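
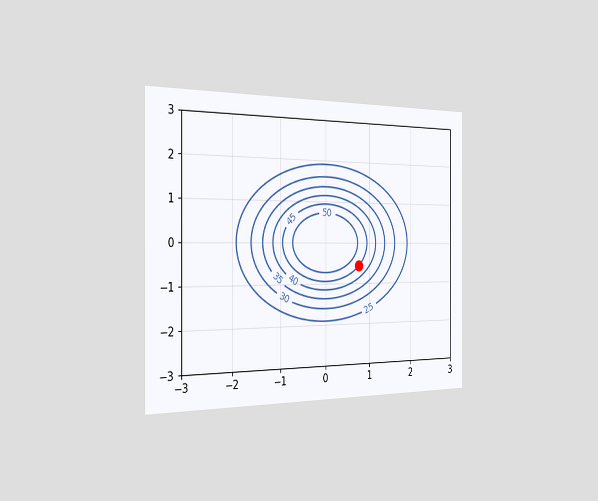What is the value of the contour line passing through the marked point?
45

The chart is viewed slightly from the left. The marked point sits on the contour labelled 45.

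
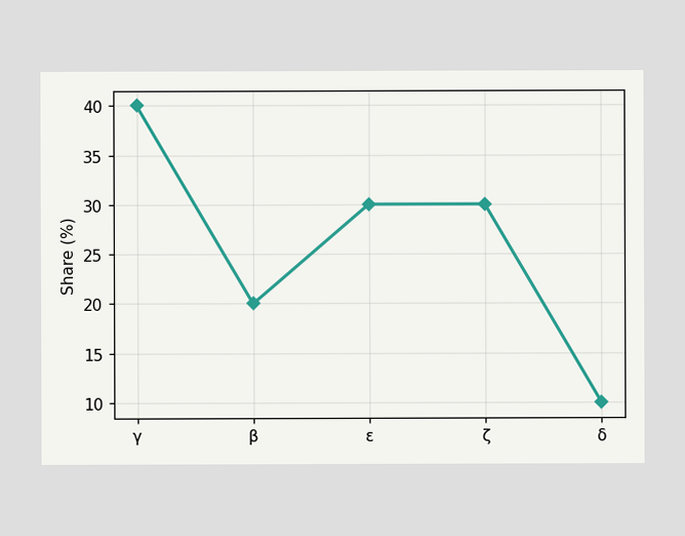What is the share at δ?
At δ, the line is at 10%.

10%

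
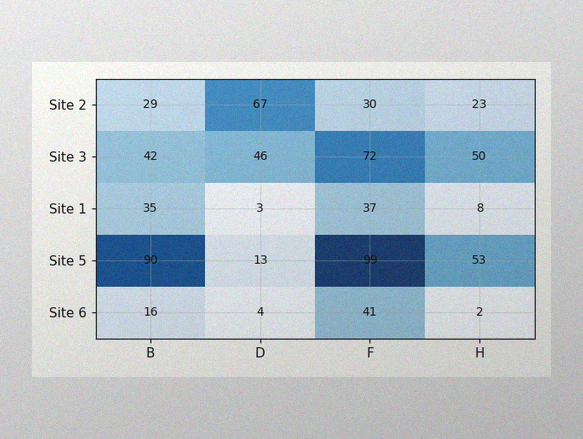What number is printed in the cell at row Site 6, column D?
4

The image has some photo noise and uneven lighting. The (Site 6, D) cell reads 4.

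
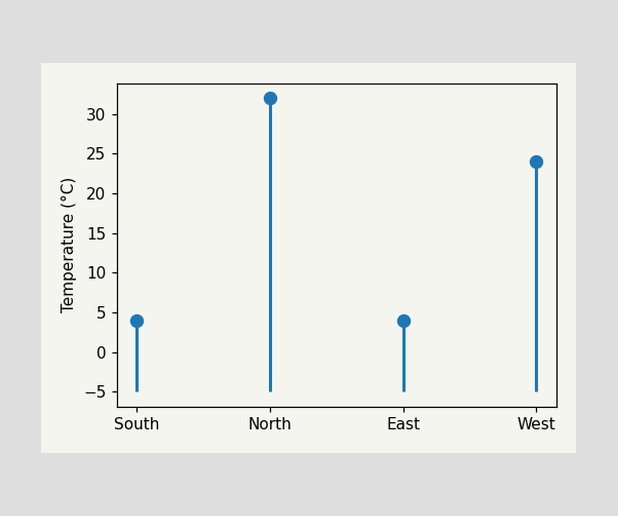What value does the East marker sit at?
The East marker sits at 4°C.

4°C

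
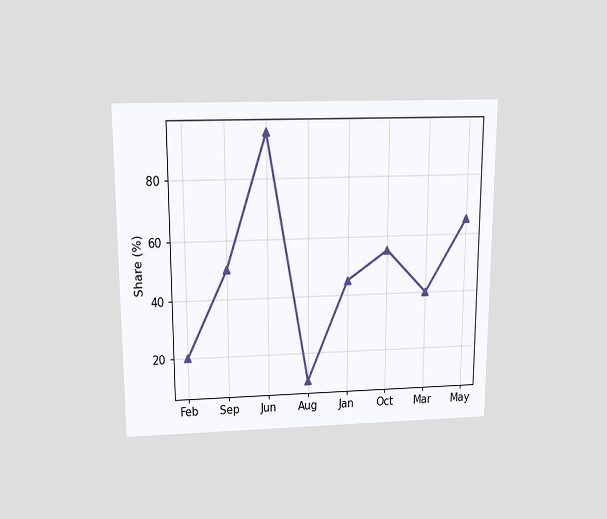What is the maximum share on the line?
95%

The chart is viewed slightly from above. The highest point is at Jun, and reading across to the y-axis gives 95%.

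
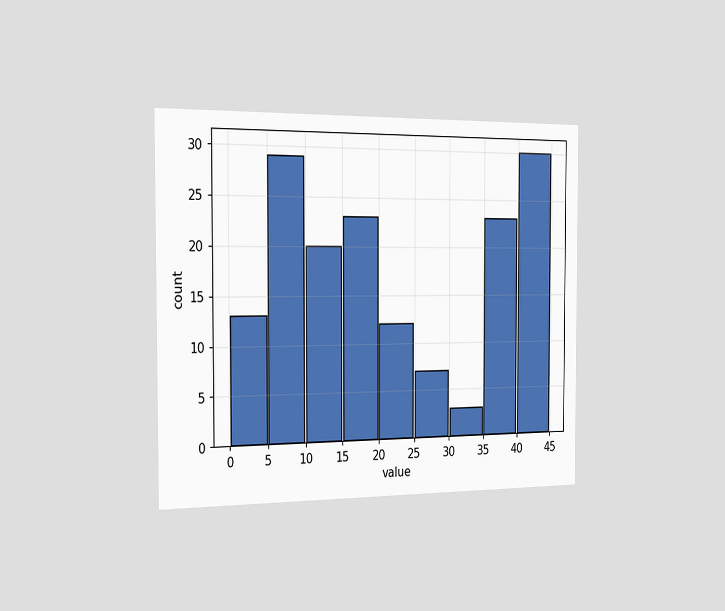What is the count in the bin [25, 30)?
7

The chart is viewed slightly from the left. The [25, 30) bin has height 7.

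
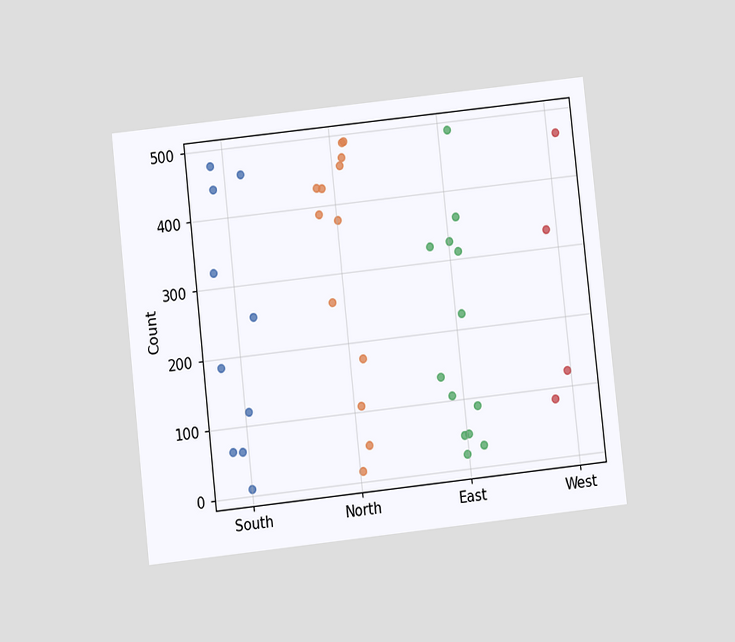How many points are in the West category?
4

The chart is tilted about 6° counter-clockwise and viewed at a slight angle. Counting the markers in the West column gives 4.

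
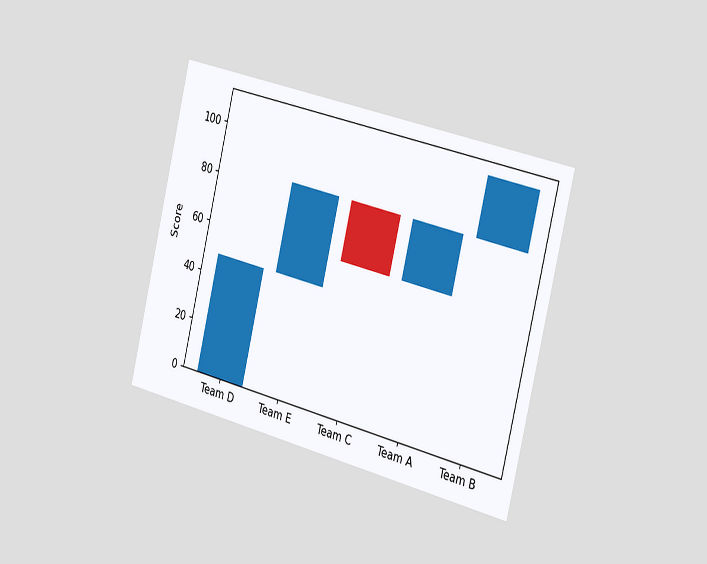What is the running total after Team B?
The chart is tilted about 14° clockwise and viewed slightly from the right. After Team B the running total reaches 108.

108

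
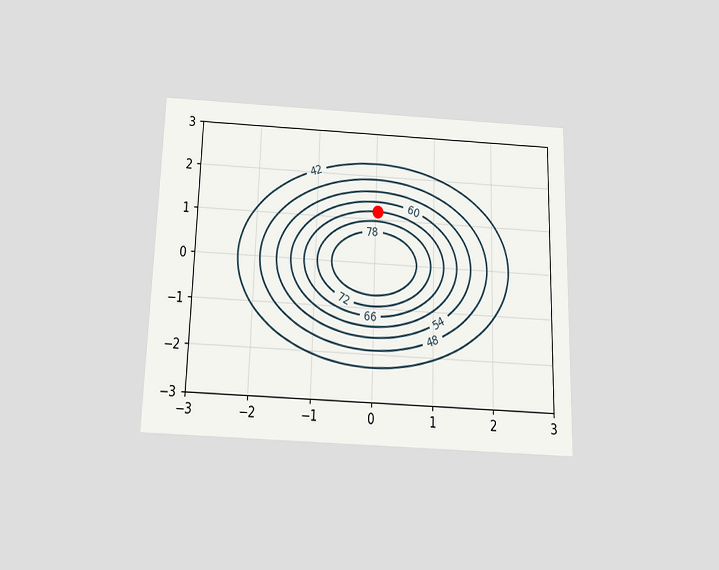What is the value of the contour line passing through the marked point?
66

The chart is viewed slightly from below. The marked point sits on the contour labelled 66.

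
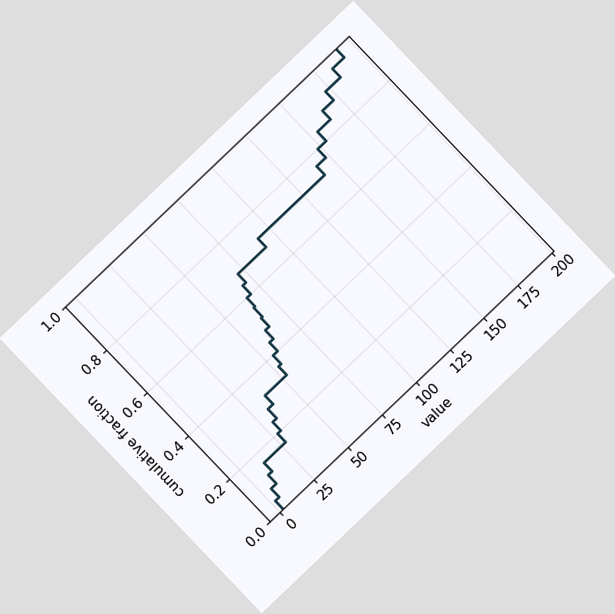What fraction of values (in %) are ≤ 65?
The chart is tilted about 44° counter-clockwise. At x=65 the ECDF step is at 56%.

56%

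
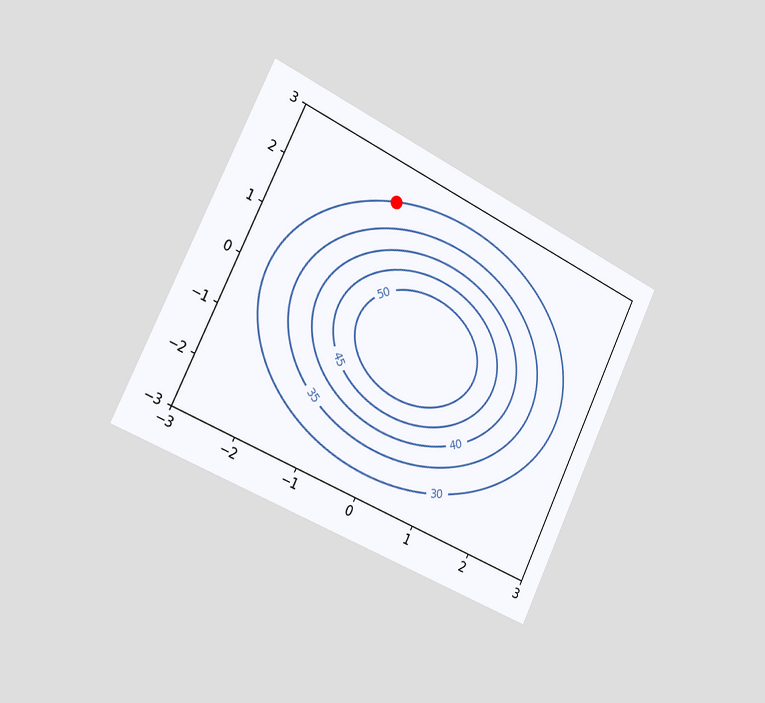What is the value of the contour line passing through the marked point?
The chart is tilted about 26° clockwise and viewed slightly from the left. The marked point sits on the contour labelled 30.

30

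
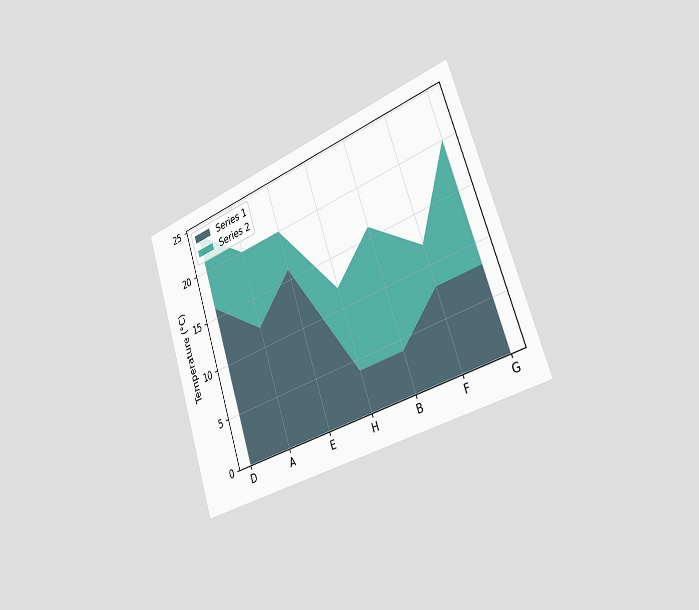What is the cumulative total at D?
The chart is tilted about 19° counter-clockwise and viewed slightly from the right. The stacked total at D reaches 24°C.

24°C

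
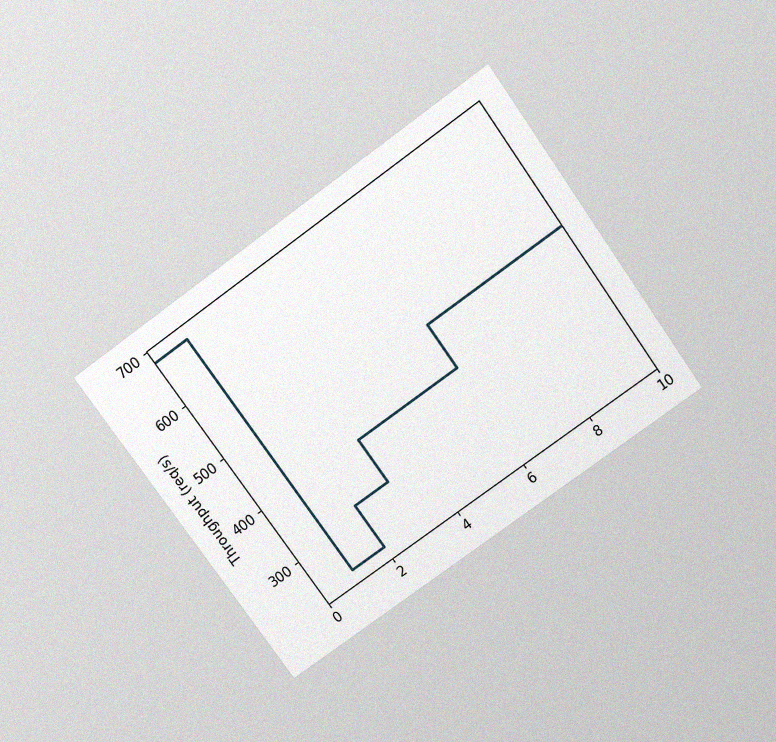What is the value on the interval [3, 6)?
400req/s

The chart is tilted about 36° counter-clockwise and viewed slightly from above, with some photo noise. On [3, 6) the step sits at 400req/s.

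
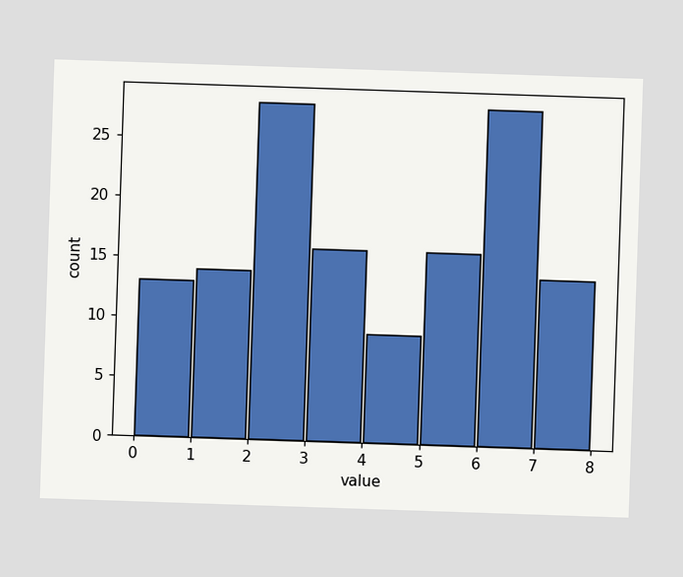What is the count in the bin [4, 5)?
9

The [4, 5) bin has height 9.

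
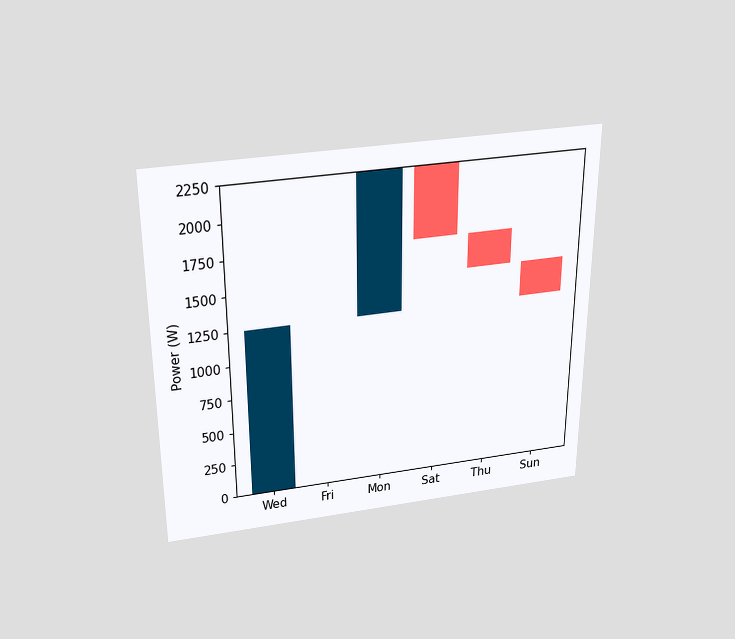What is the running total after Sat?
The chart is viewed slightly from above. After Sat the running total reaches 1750W.

1750W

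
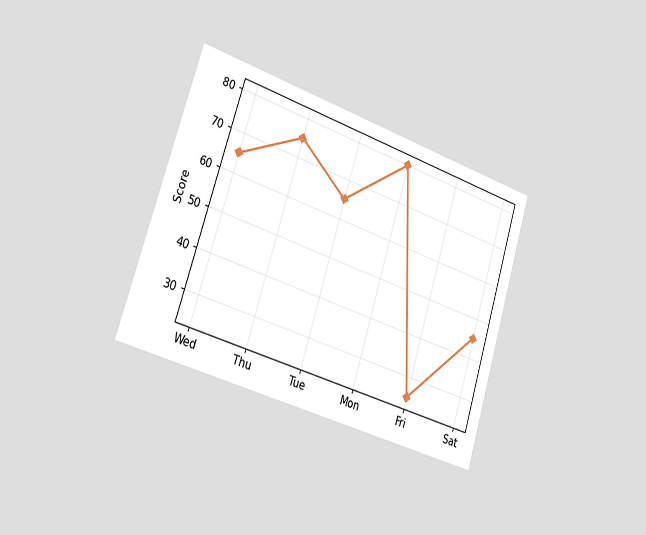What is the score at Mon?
80

The chart is tilted about 18° clockwise and viewed slightly from the left. At Mon, the line is at 80.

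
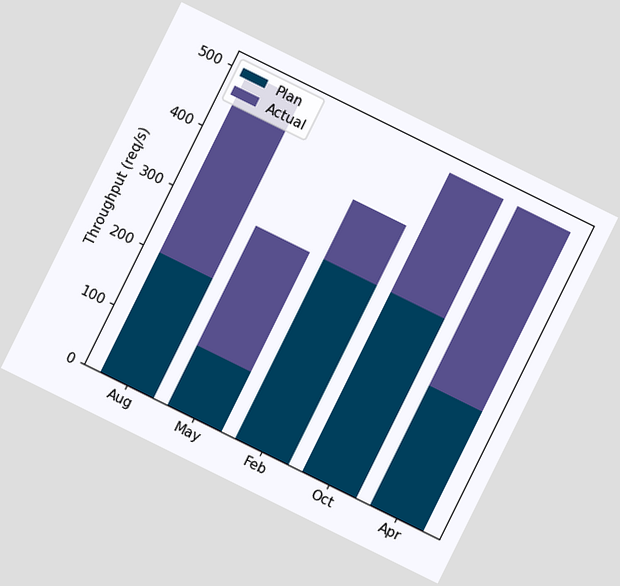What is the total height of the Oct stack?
500req/s

The chart is tilted about 26° clockwise. The Oct stack's top reaches 500req/s on the y-axis.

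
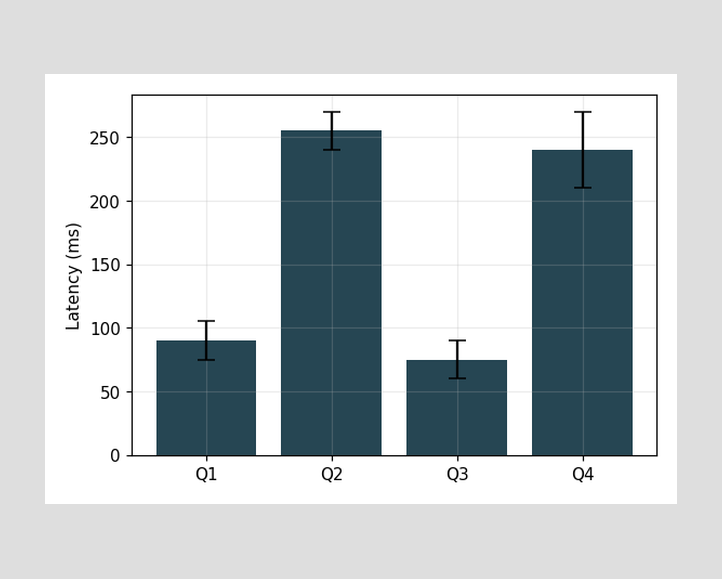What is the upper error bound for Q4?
The Q4 bar's upper whisker reaches 270ms.

270ms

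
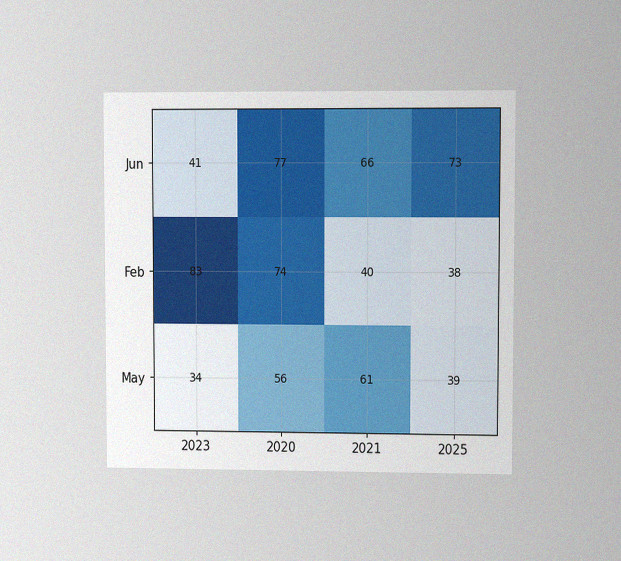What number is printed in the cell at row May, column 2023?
The chart is viewed at a slight angle, with some photo noise. The (May, 2023) cell reads 34.

34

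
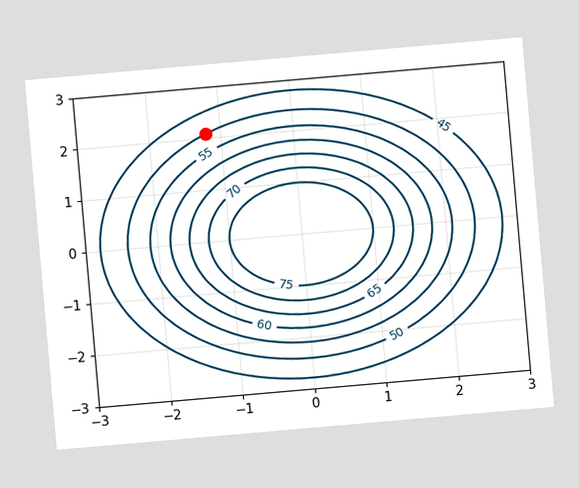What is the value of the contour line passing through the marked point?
The chart is tilted about 5° counter-clockwise. The marked point sits on the contour labelled 50.

50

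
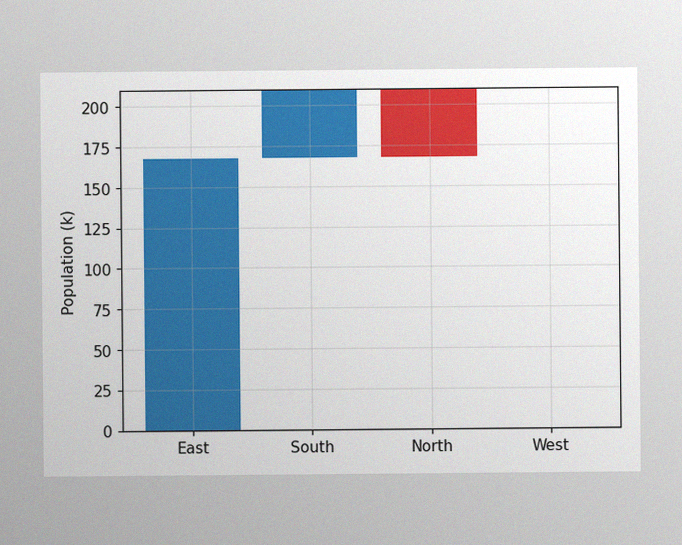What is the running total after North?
The image has some photo noise and uneven lighting. After North the running total reaches 168k.

168k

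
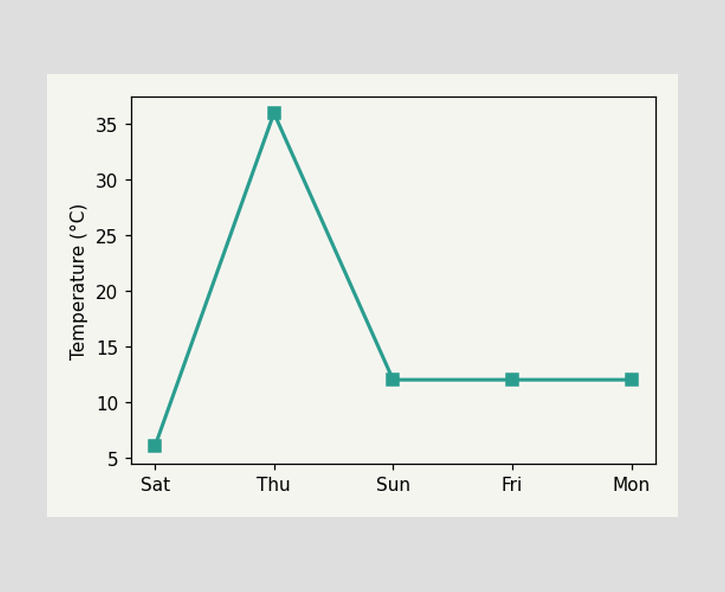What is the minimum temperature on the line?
The lowest point is at Sat, and reading across to the y-axis gives 6°C.

6°C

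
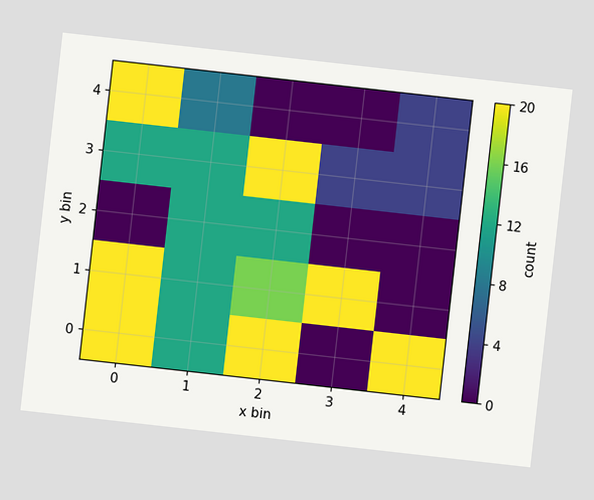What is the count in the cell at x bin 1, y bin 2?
The chart is tilted about 6° clockwise. Matching the cell (1, 2) against the colorbar gives 12.

12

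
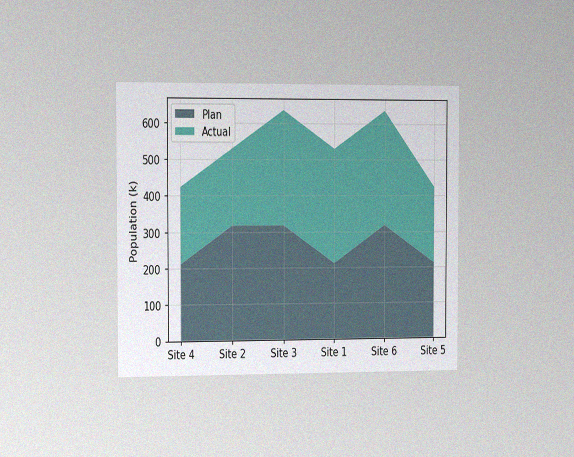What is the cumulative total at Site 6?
The chart is viewed slightly from the left, with some photo noise. The stacked total at Site 6 reaches 636k.

636k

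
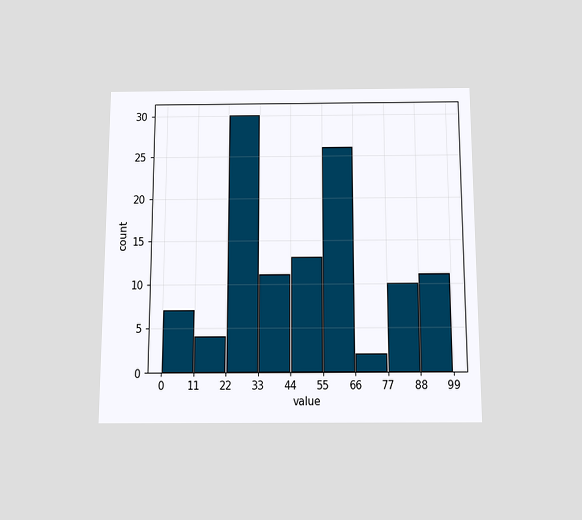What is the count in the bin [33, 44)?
11

The chart is viewed slightly from below. The [33, 44) bin has height 11.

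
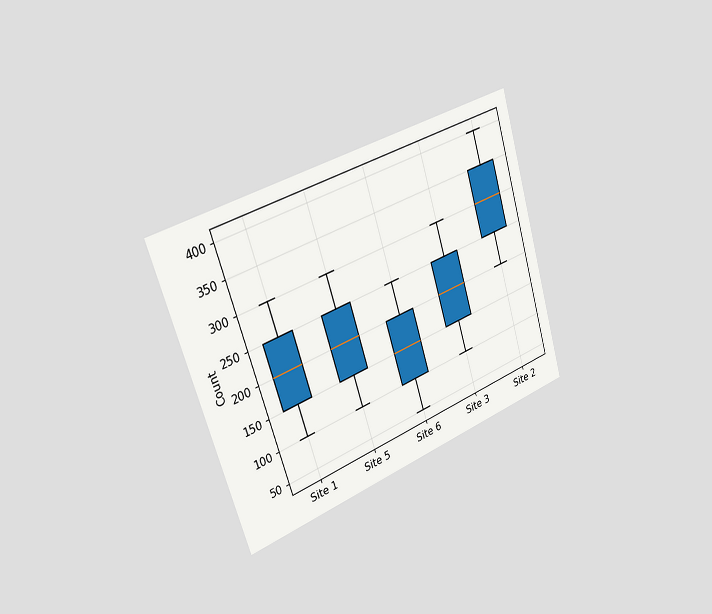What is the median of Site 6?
The chart is tilted about 18° counter-clockwise and viewed slightly from the left. The median line in the Site 6 box sits at 150.

150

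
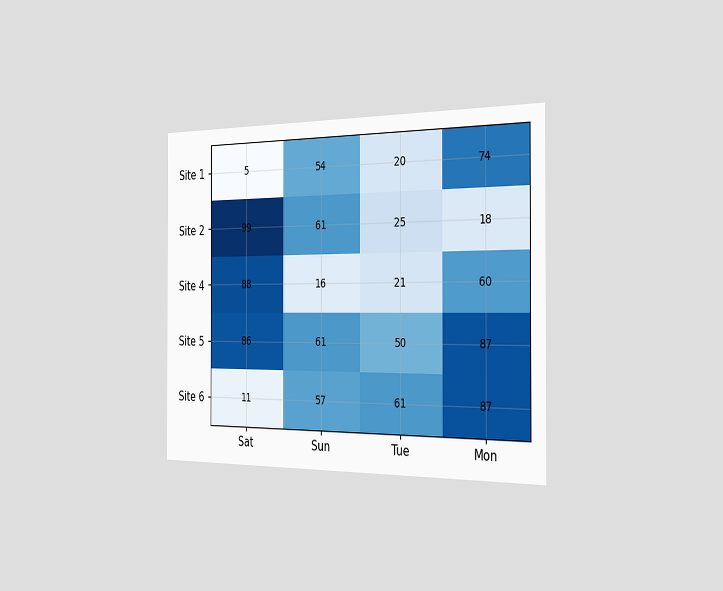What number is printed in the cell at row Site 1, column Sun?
The chart is viewed slightly from the right. The (Site 1, Sun) cell reads 54.

54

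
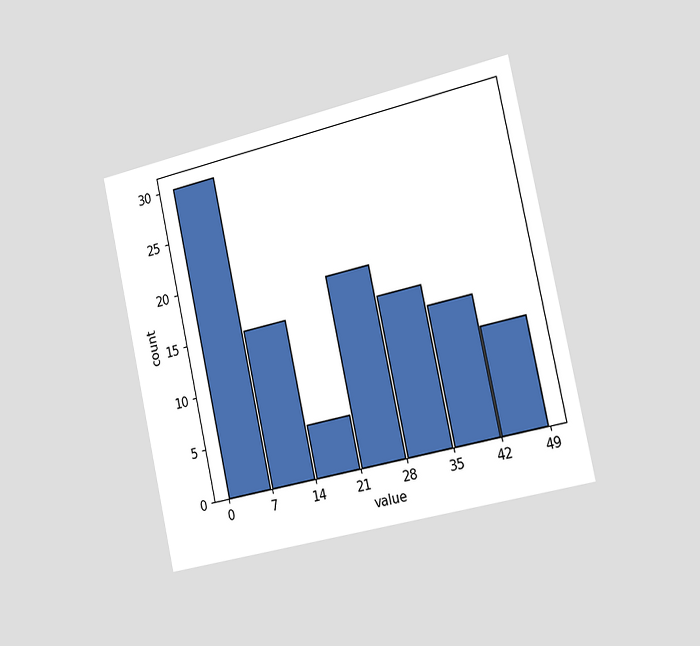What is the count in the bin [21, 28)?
18

The chart is tilted about 12° counter-clockwise and viewed slightly from the right. The [21, 28) bin has height 18.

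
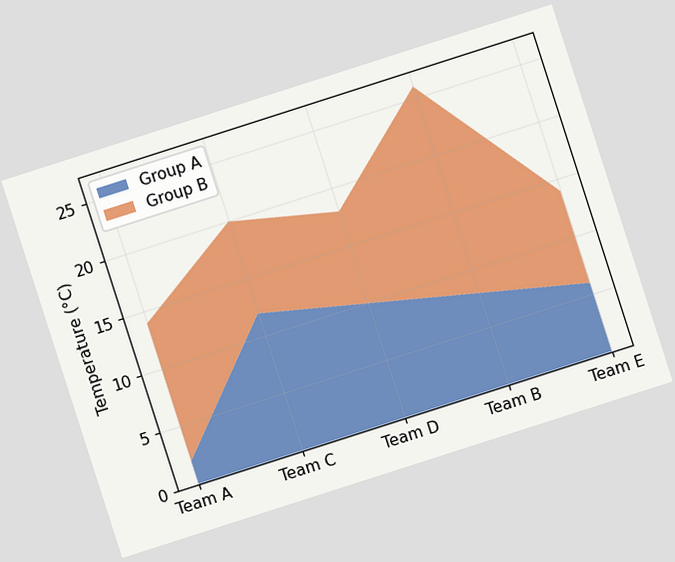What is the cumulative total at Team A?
14°C

The chart is tilted about 18° counter-clockwise. The stacked total at Team A reaches 14°C.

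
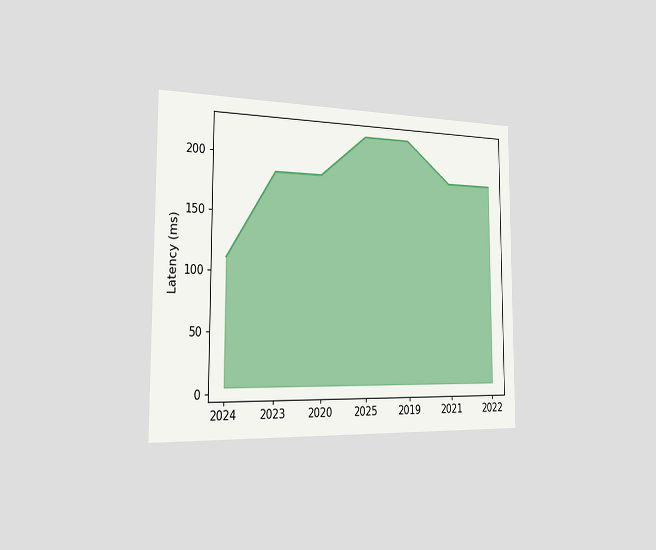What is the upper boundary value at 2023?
185ms

The chart is viewed slightly from the left. At 2023 the upper boundary is at 185ms.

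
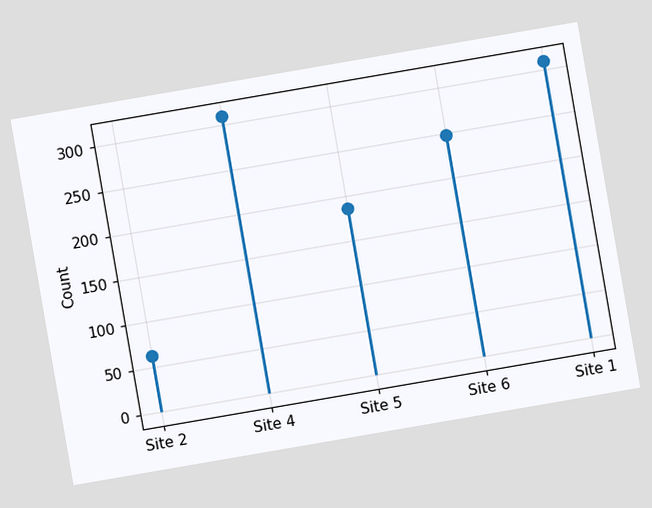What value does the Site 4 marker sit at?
The chart is tilted about 10° counter-clockwise. The Site 4 marker sits at 310.

310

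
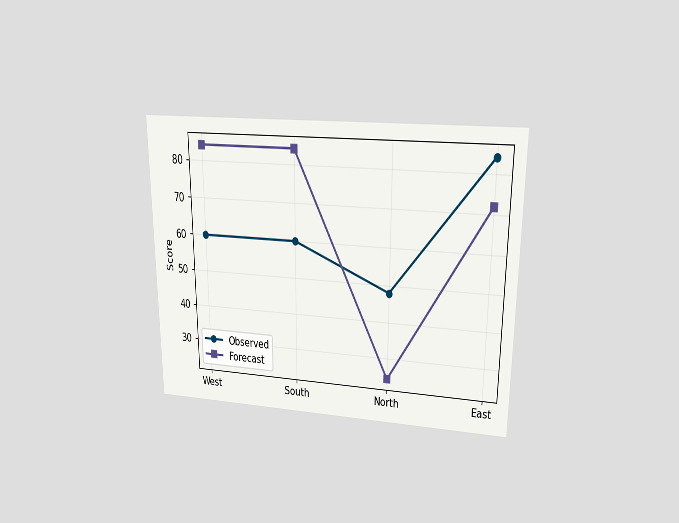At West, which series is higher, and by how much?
The chart is viewed at a slight angle. At West, Forecast sits above the other line by 24.

Forecast, by 24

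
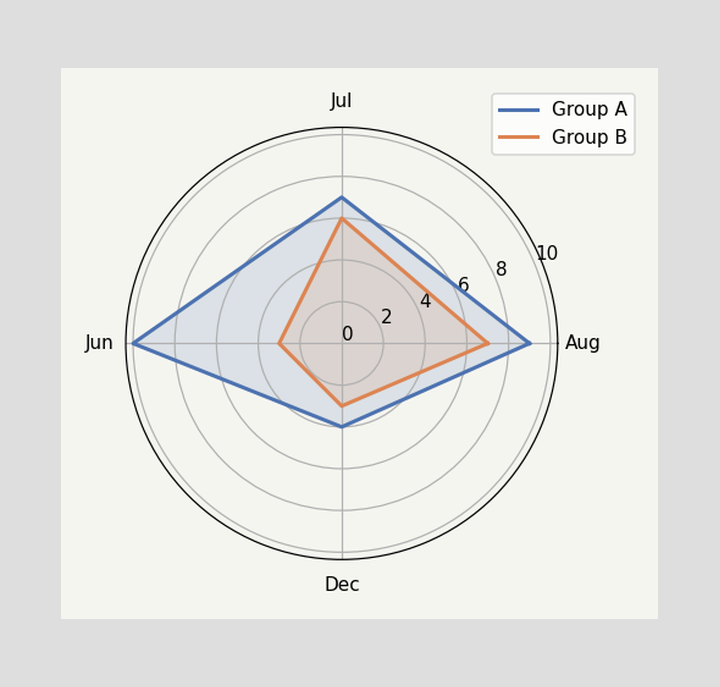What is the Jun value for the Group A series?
10

On the Jun axis, Group A reaches 10.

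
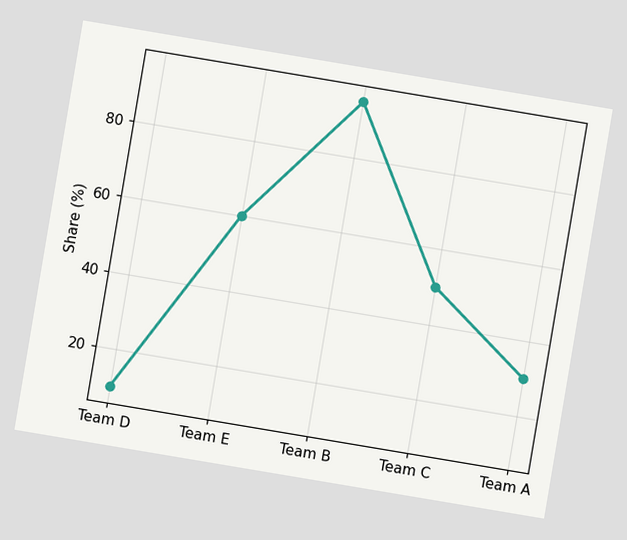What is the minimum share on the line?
10%

The chart is tilted about 10° clockwise. The lowest point is at Team D, and reading across to the y-axis gives 10%.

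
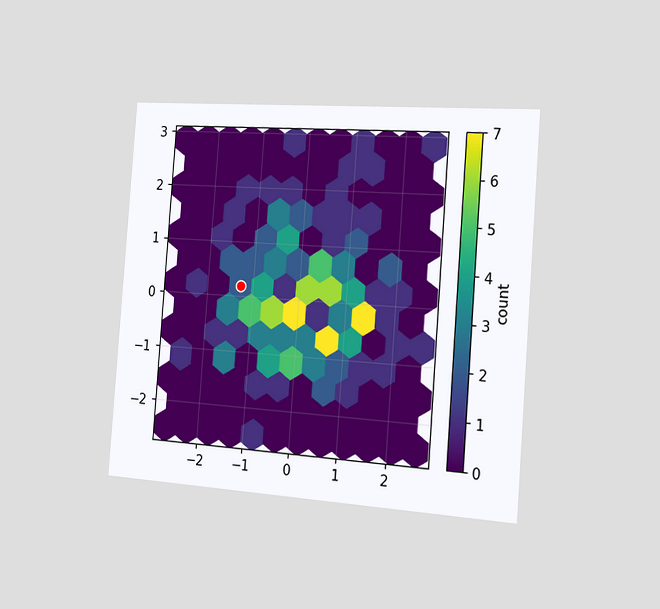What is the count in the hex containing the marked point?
The chart is tilted about 4° clockwise and viewed slightly from the right. The marked hex reads 2 on the colorbar.

2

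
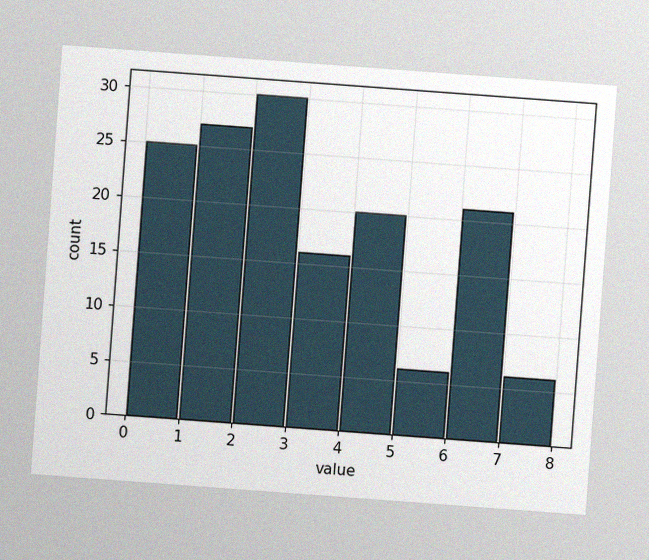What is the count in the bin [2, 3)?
The chart is tilted about 4° clockwise, with some photo noise. The [2, 3) bin has height 30.

30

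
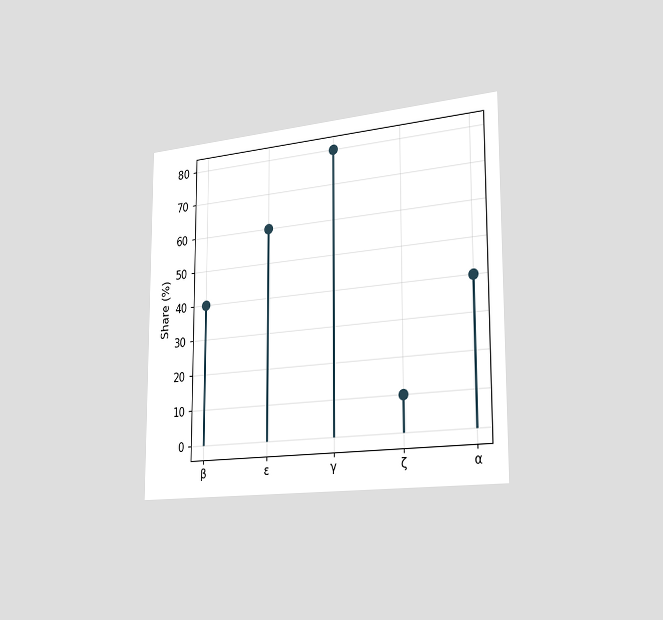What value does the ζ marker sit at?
10%

The chart is viewed slightly from the right. The ζ marker sits at 10%.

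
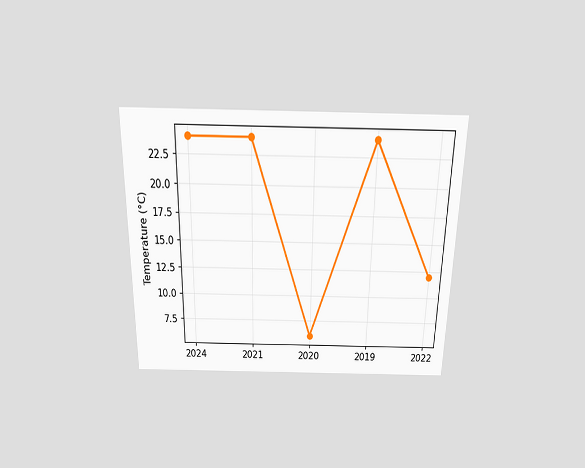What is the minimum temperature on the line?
6°C

The chart is viewed slightly from above. The lowest point is at 2020, and reading across to the y-axis gives 6°C.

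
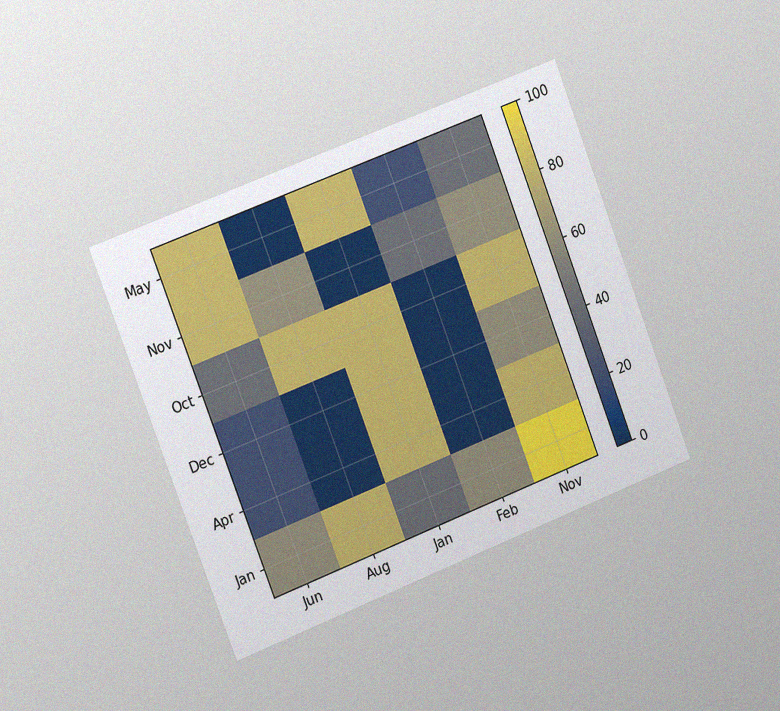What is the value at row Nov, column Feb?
The chart is tilted about 21° counter-clockwise and viewed slightly from the left, with some photo noise. Matching cell (Nov, Feb) against the colorbar gives 40.

40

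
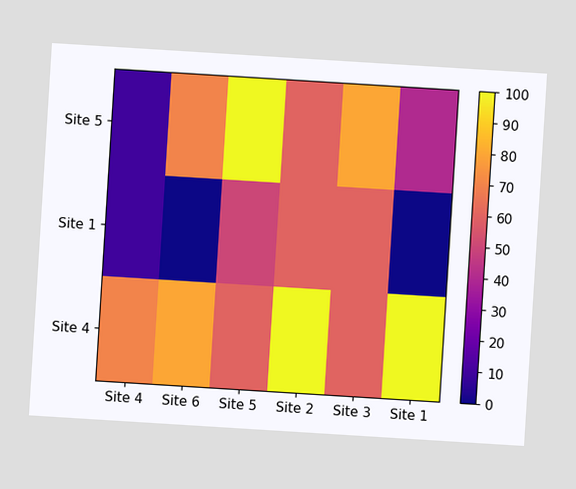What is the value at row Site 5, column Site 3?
80

The chart is tilted about 4° clockwise. Matching cell (Site 5, Site 3) against the colorbar gives 80.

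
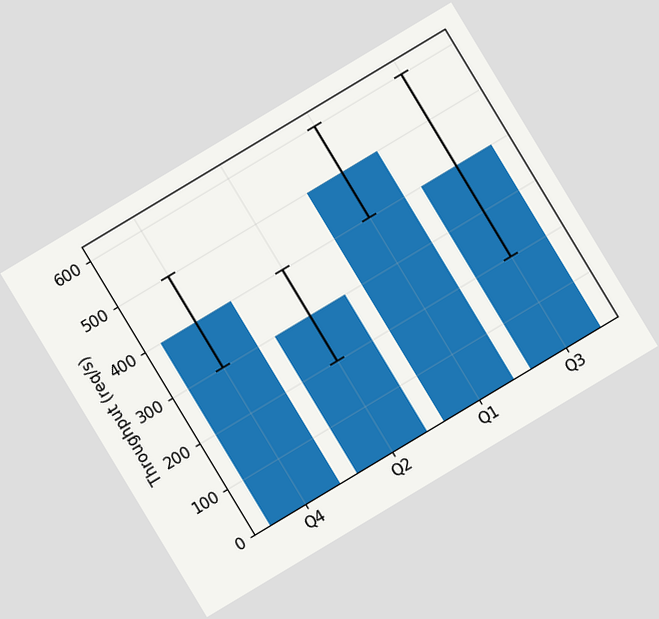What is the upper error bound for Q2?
The chart is tilted about 31° counter-clockwise. The Q2 bar's upper whisker reaches 400req/s.

400req/s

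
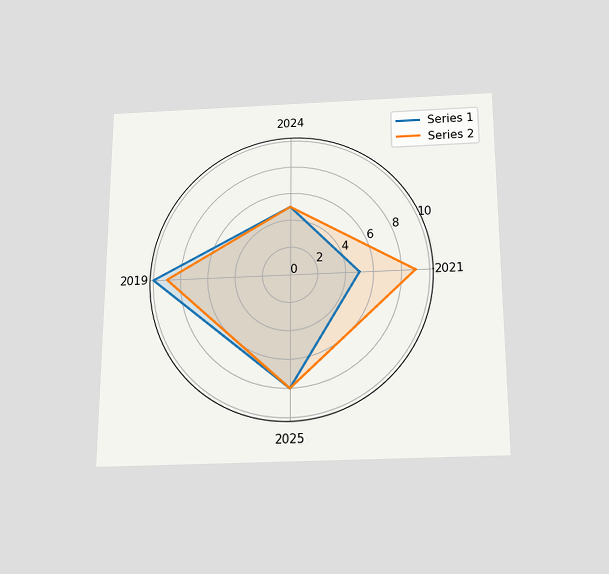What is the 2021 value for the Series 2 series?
The chart is viewed slightly from below. On the 2021 axis, Series 2 reaches 9.

9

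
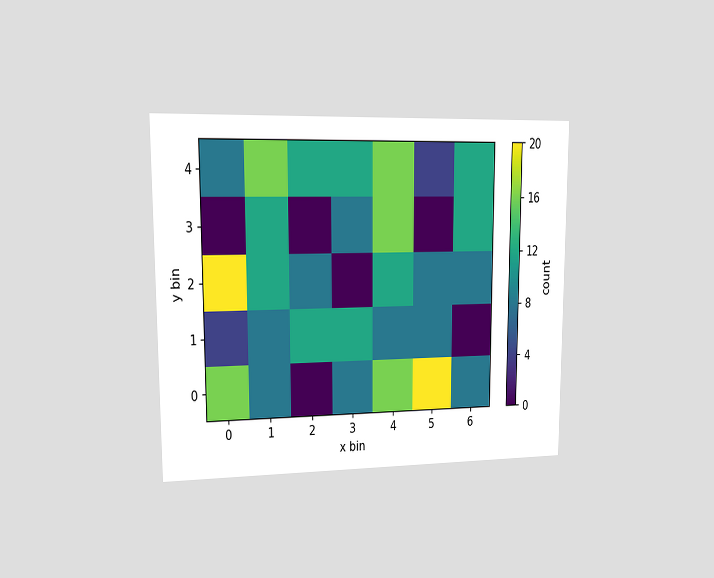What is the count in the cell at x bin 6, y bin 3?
12

The chart is viewed at a slight angle. Matching the cell (6, 3) against the colorbar gives 12.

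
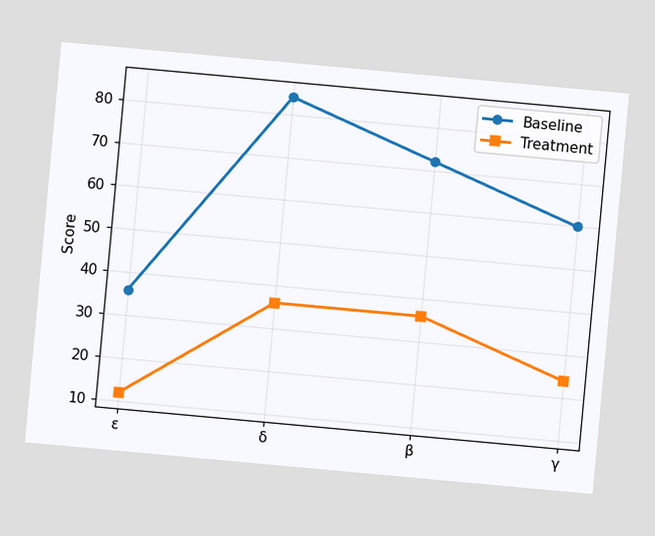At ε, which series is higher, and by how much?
The chart is tilted about 5° clockwise. At ε, Baseline sits above the other line by 24.

Baseline, by 24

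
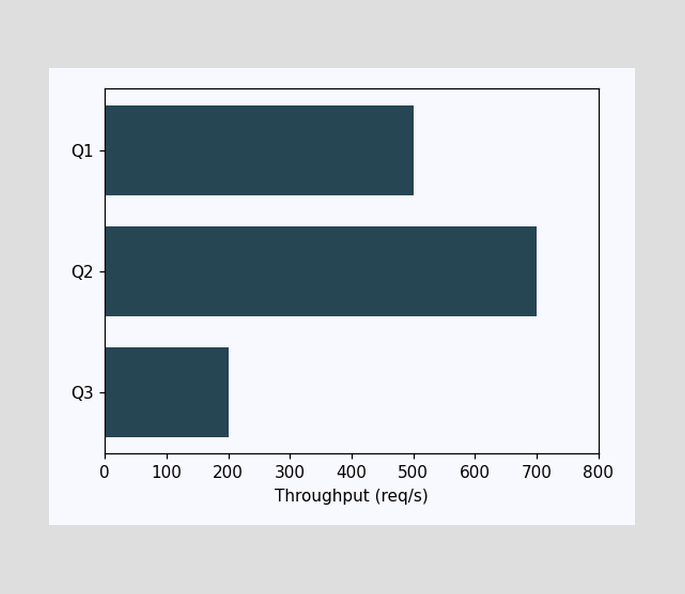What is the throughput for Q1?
Reading along the chart's x-axis, the Q1 bar reaches 500req/s.

500req/s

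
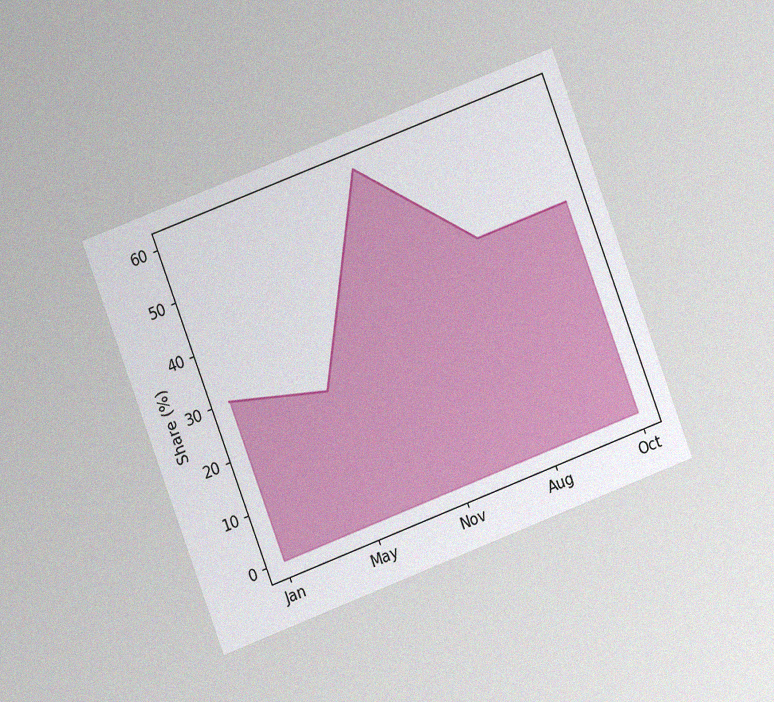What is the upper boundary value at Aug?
40%

The chart is tilted about 21° counter-clockwise and viewed at a slight angle, with some photo noise. At Aug the upper boundary is at 40%.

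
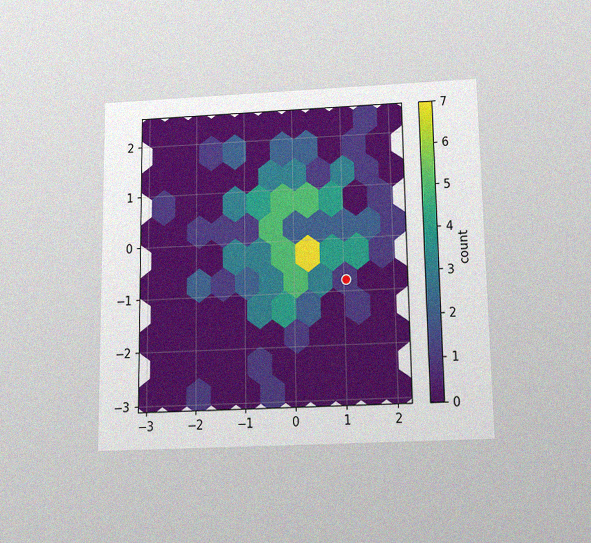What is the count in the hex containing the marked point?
The chart is viewed slightly from below, with some photo noise. The marked hex reads 1 on the colorbar.

1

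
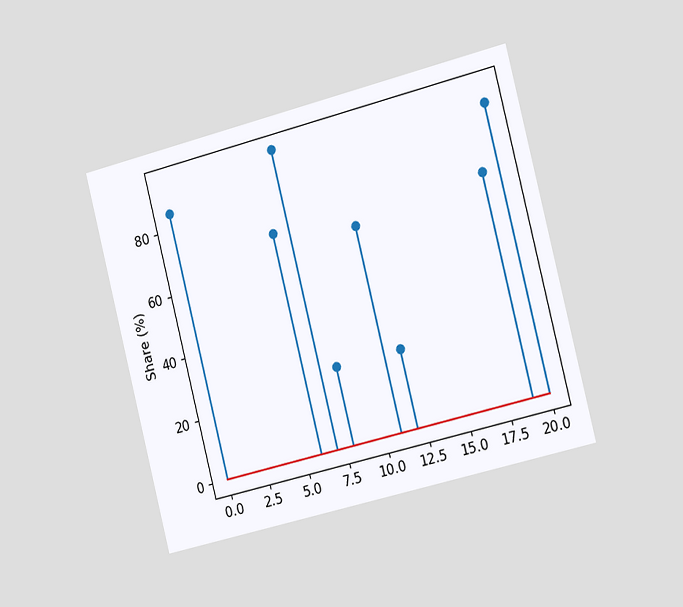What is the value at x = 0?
85%

The chart is tilted about 14° counter-clockwise and viewed slightly from the right. The stem at x=0 reaches 85%.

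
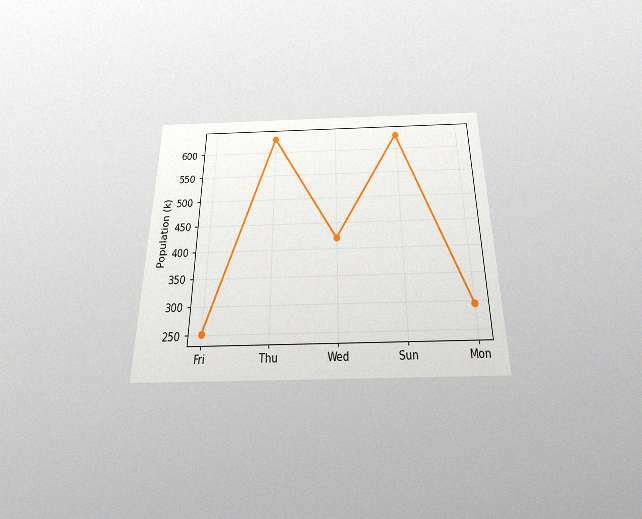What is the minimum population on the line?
252k

The chart is viewed slightly from below, with some photo noise. The lowest point is at Fri, and reading across to the y-axis gives 252k.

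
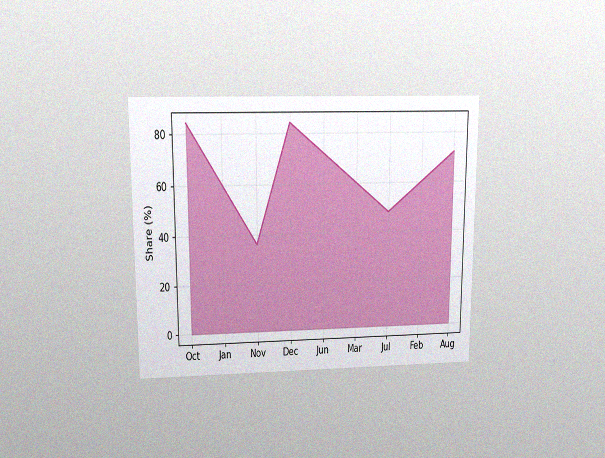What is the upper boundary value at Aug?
The chart is viewed slightly from above, with some photo noise. At Aug the upper boundary is at 72%.

72%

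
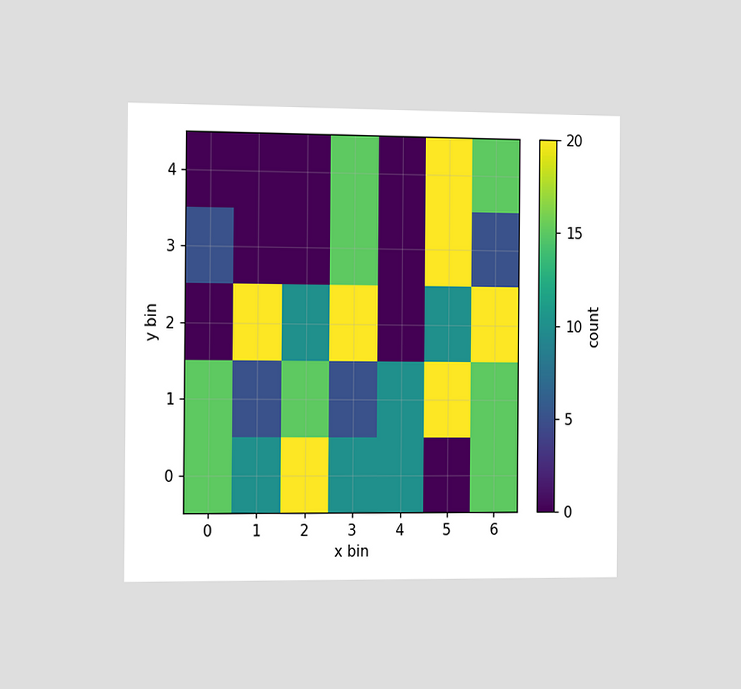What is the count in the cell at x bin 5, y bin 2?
The chart is viewed slightly from the left. Matching the cell (5, 2) against the colorbar gives 10.

10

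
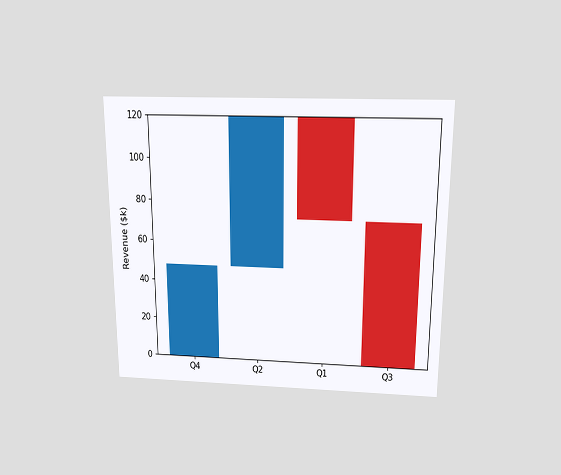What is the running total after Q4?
The chart is viewed slightly from above. After Q4 the running total reaches $48k.

$48k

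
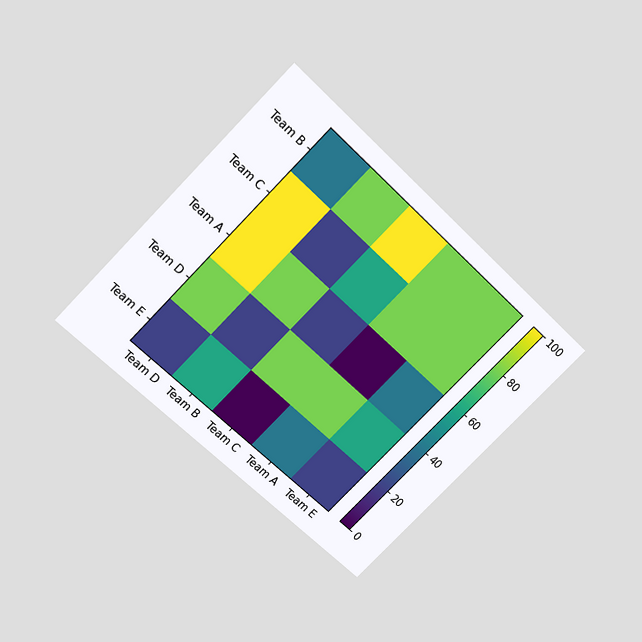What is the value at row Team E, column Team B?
60

The chart is tilted about 44° clockwise and viewed slightly from above. Matching cell (Team E, Team B) against the colorbar gives 60.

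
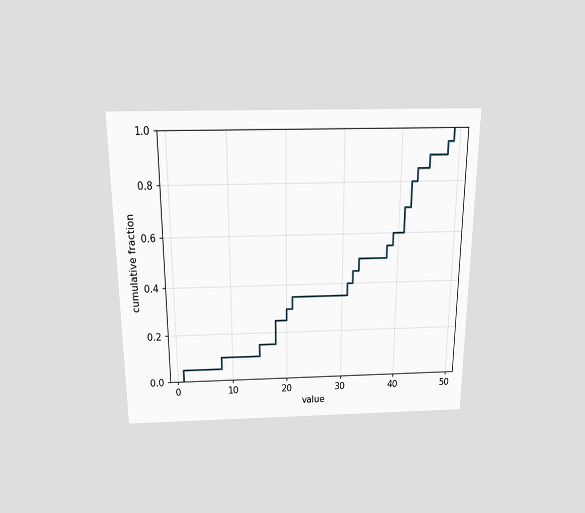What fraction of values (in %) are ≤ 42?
80%

The chart is viewed slightly from above. At x=42 the ECDF step is at 80%.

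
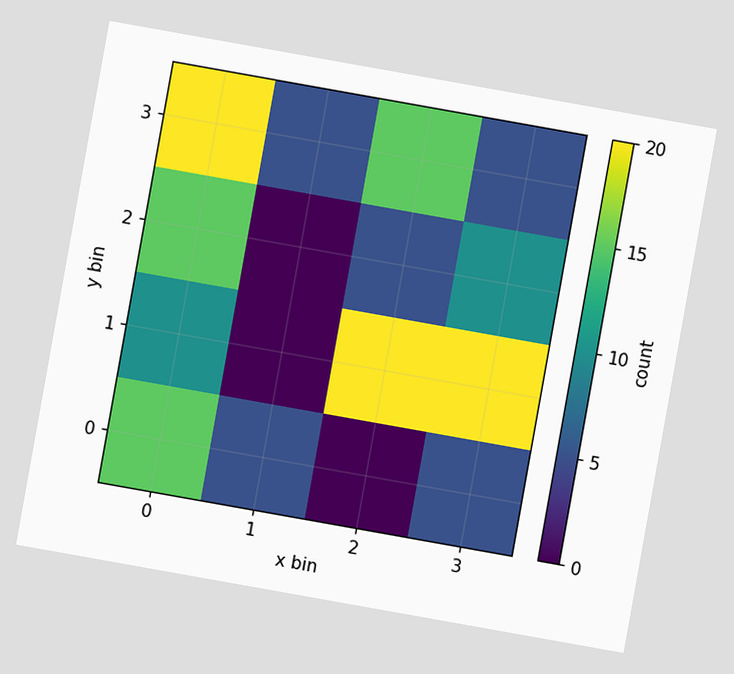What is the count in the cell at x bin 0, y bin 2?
The chart is tilted about 10° clockwise. Matching the cell (0, 2) against the colorbar gives 15.

15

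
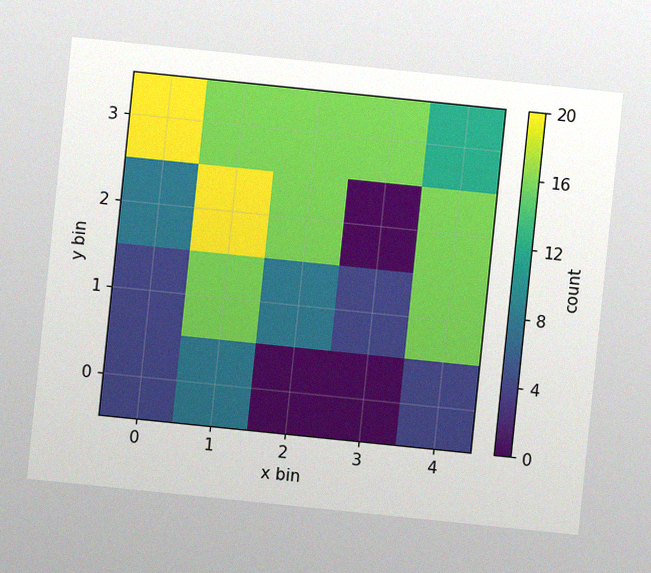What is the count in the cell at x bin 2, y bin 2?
16

The chart is tilted about 6° clockwise, with some photo noise. Matching the cell (2, 2) against the colorbar gives 16.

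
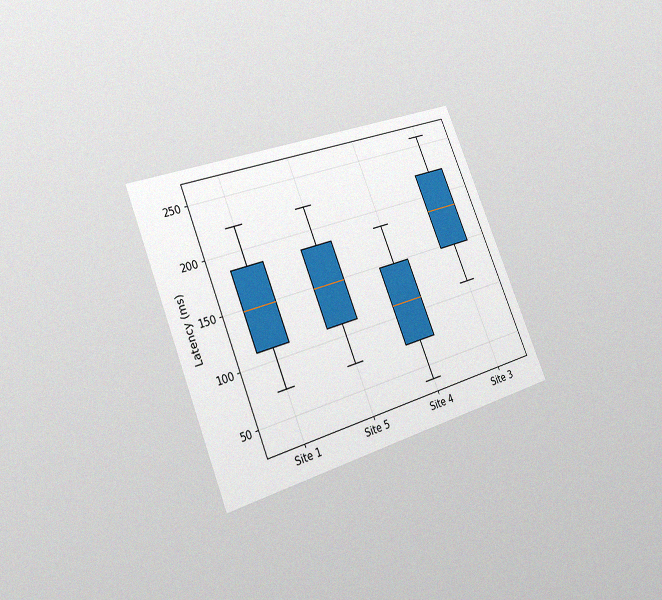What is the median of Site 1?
The chart is tilted about 22° counter-clockwise and viewed slightly from the left, with some photo noise. The median line in the Site 1 box sits at 148ms.

148ms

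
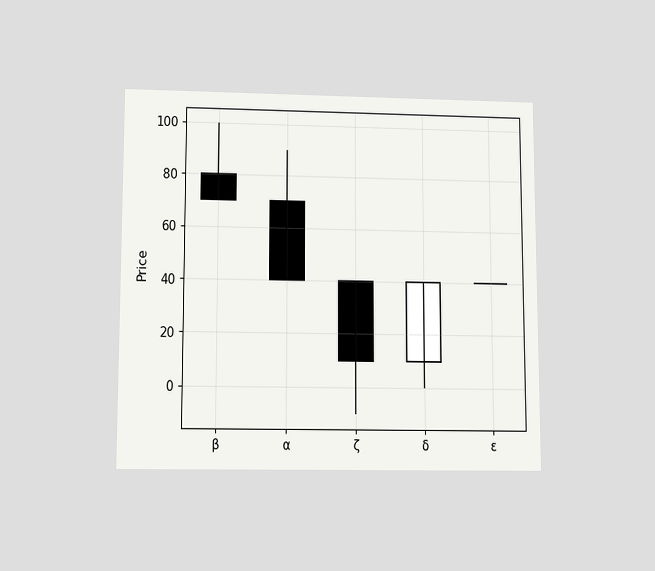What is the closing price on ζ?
10

The chart is viewed slightly from below. The ζ candle closes at 10.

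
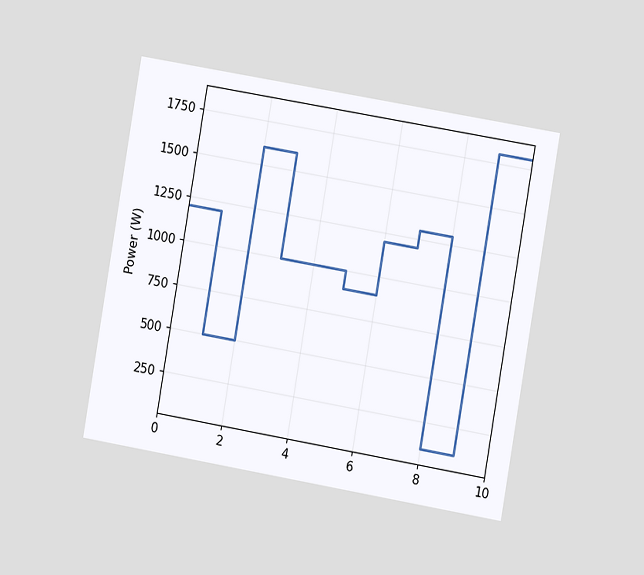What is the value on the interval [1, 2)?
500W

The chart is tilted about 10° clockwise and viewed slightly from the right. On [1, 2) the step sits at 500W.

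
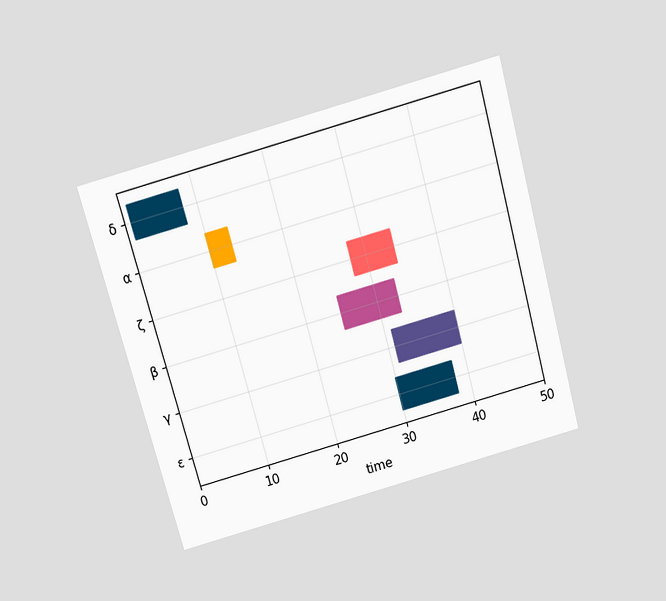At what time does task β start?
25

The chart is tilted about 15° counter-clockwise and viewed slightly from above. The β bar begins at t=25.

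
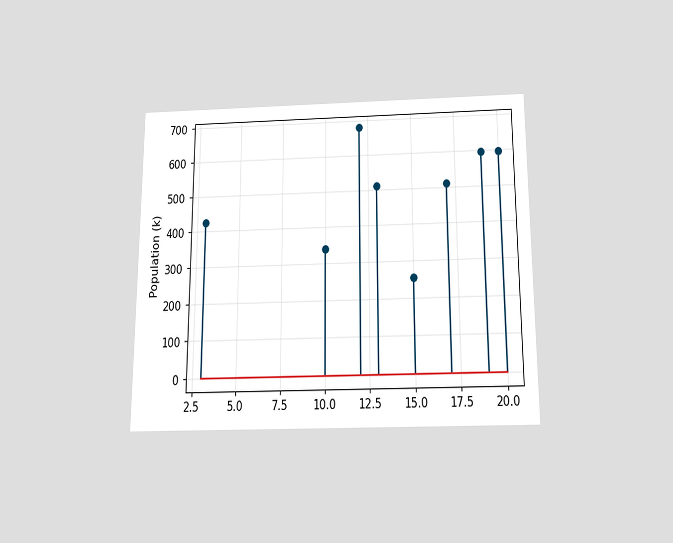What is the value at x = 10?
The chart is viewed slightly from below. The stem at x=10 reaches 340k.

340k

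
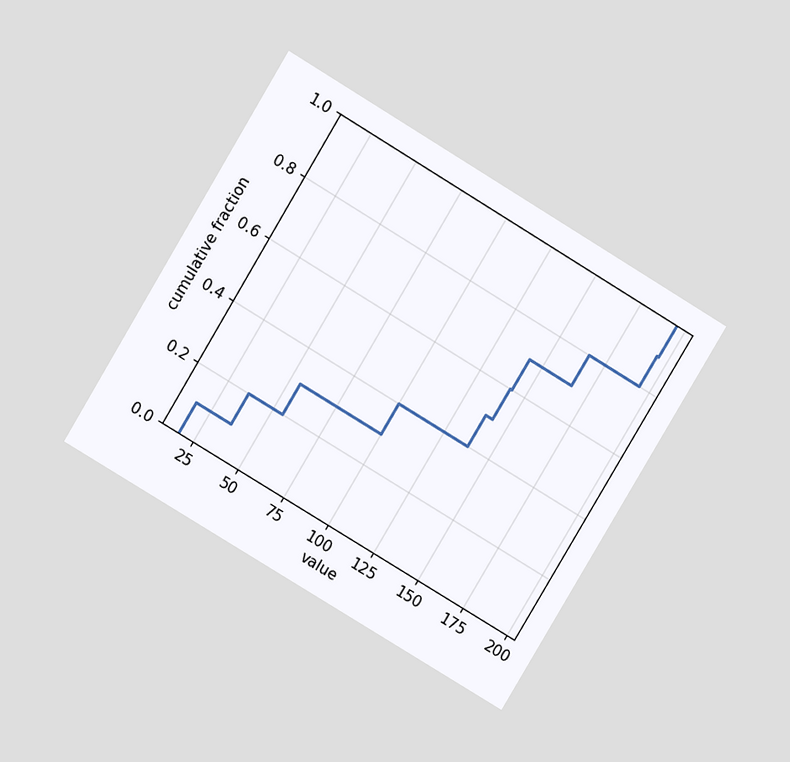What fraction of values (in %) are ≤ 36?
20%

The chart is tilted about 31° clockwise and viewed at a slight angle. At x=36 the ECDF step is at 20%.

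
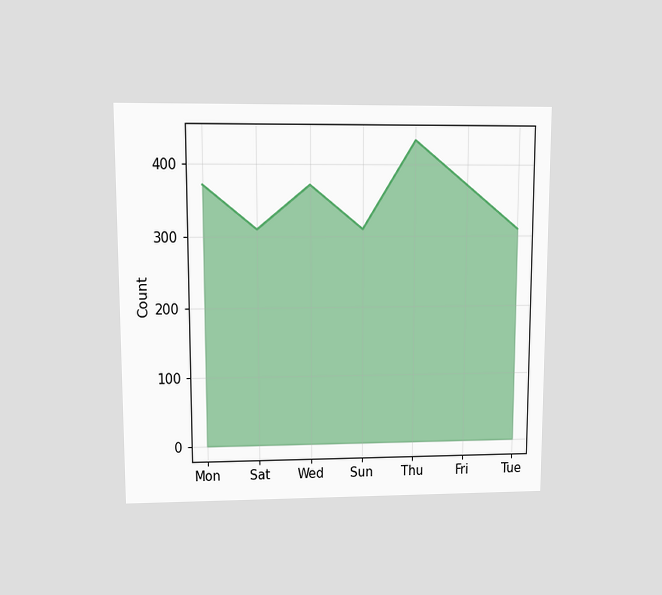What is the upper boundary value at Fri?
372

The chart is viewed at a slight angle. At Fri the upper boundary is at 372.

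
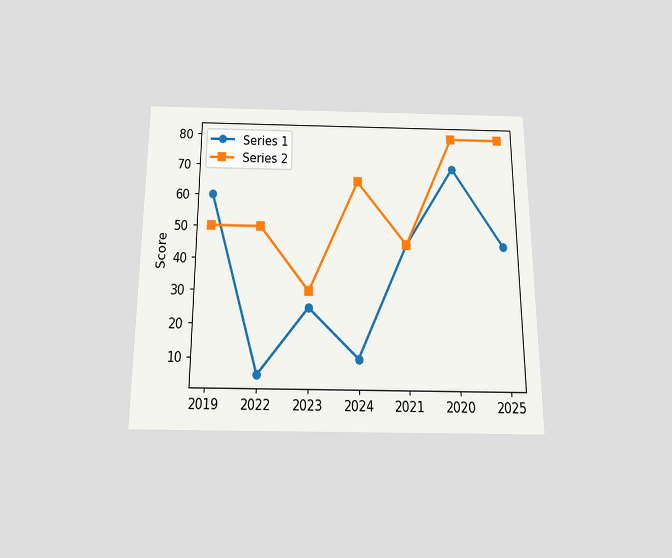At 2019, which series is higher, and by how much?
The chart is viewed slightly from below. At 2019, Series 1 sits above the other line by 10.

Series 1, by 10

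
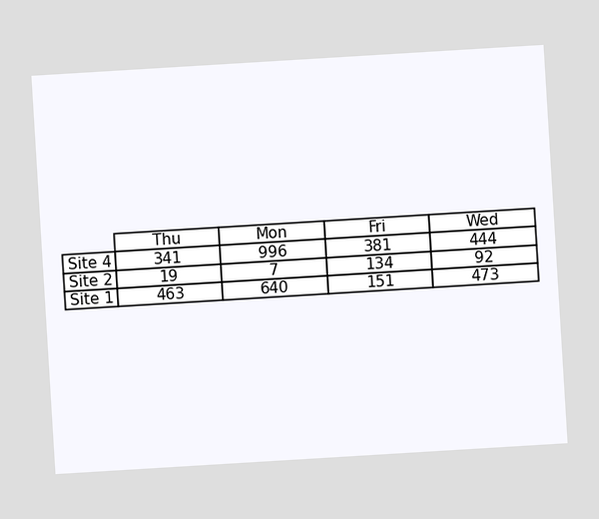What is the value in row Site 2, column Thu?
The chart is tilted about 3° counter-clockwise. The (Site 2, Thu) cell reads 19.

19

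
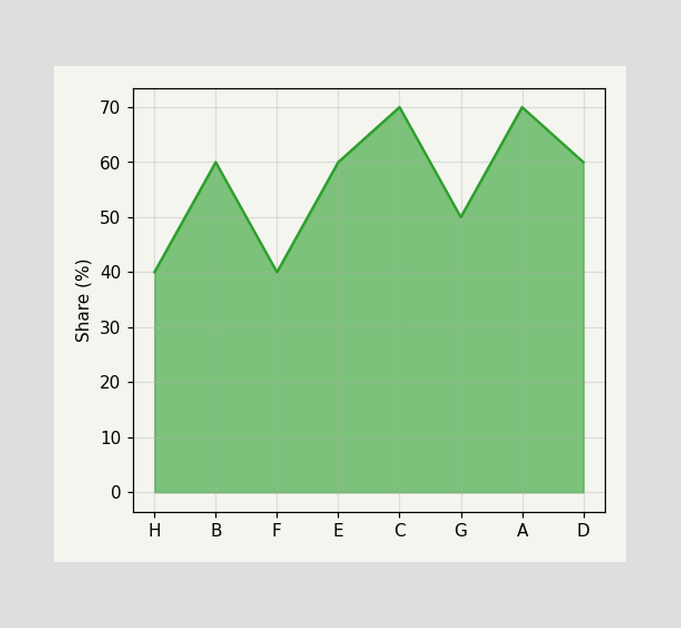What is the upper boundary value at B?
60%

At B the upper boundary is at 60%.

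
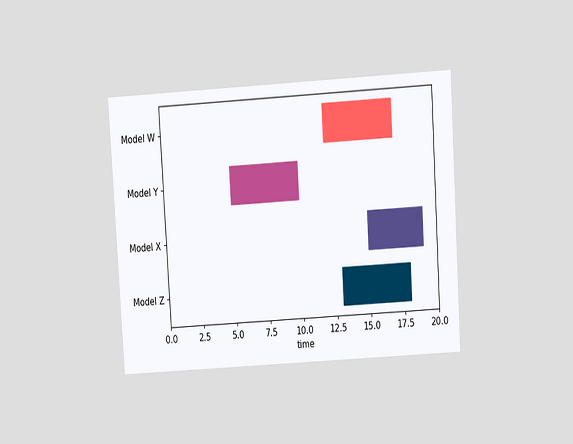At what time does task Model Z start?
13

The chart is tilted about 4° counter-clockwise and viewed slightly from above. The Model Z bar begins at t=13.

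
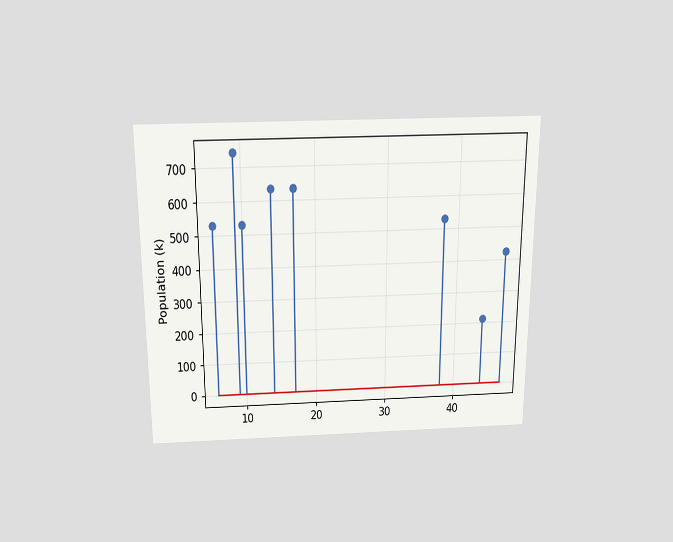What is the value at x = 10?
The chart is viewed slightly from above. The stem at x=10 reaches 530k.

530k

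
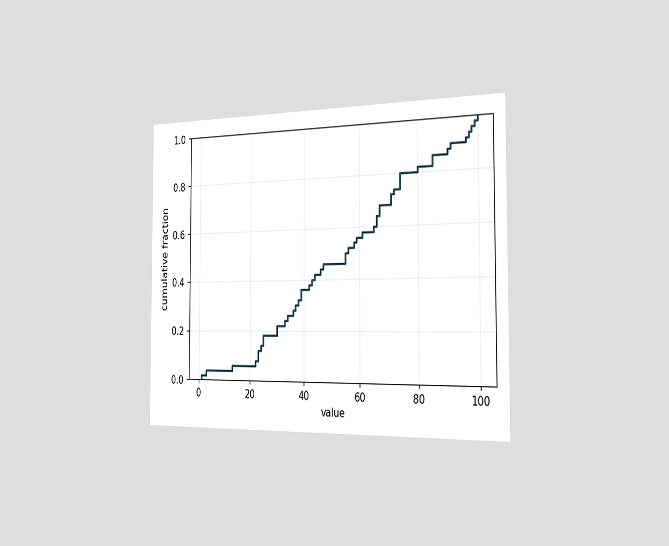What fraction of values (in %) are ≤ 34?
26%

The chart is viewed slightly from the right. At x=34 the ECDF step is at 26%.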